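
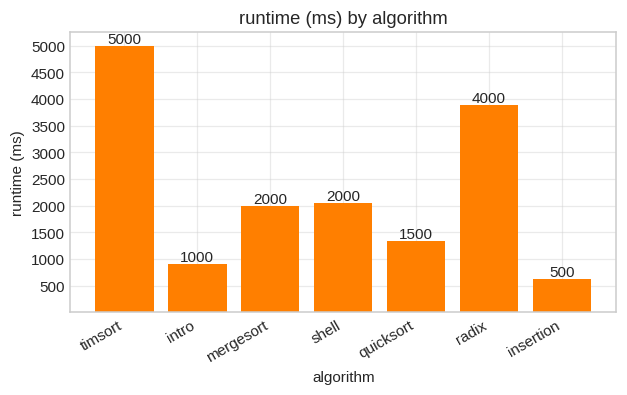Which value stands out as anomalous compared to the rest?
timsort

timsort ≈ 5000; the rest sit between ≈ 500 and ≈ 4000.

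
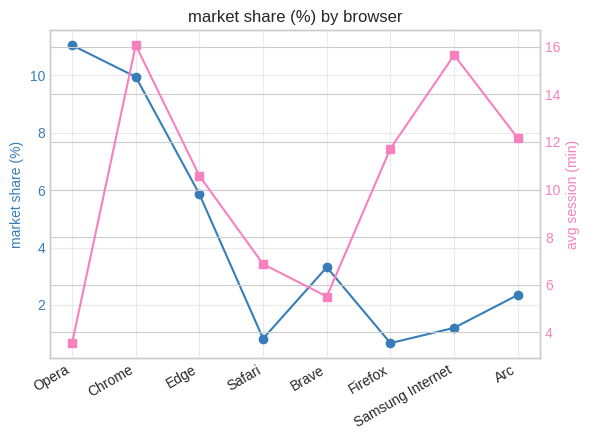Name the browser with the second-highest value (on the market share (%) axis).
Chrome

Top 3 (on the market share (%) axis): Opera ≈ 11, Chrome ≈ 10, Edge ≈ 6.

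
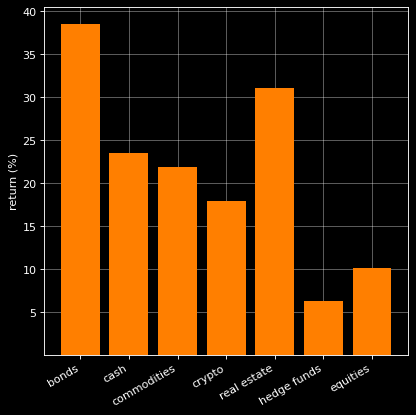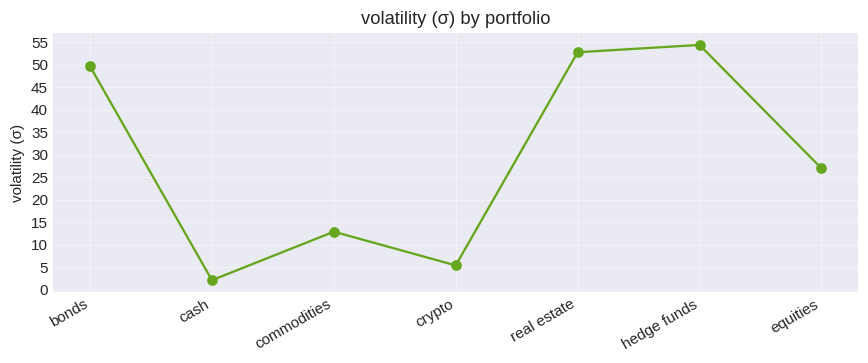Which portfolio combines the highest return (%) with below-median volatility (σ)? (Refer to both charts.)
Chart 2 median volatility (σ) ≈ 25; below-median portfolios: cash, commodities, crypto. Among those, cash has the highest return (%) (≈ 25).

cash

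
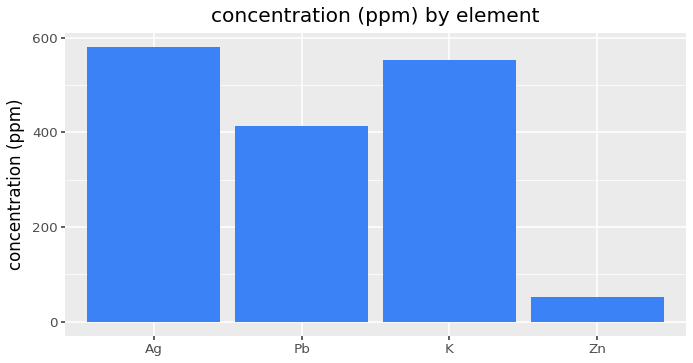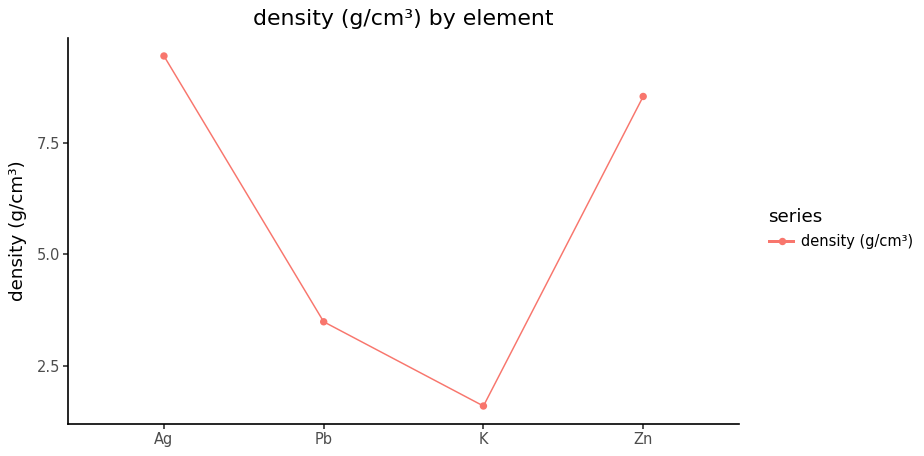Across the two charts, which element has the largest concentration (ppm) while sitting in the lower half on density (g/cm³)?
Chart 2 median density (g/cm³) ≈ 6; below-median elements: Pb, K. Among those, K has the highest concentration (ppm) (≈ 600).

K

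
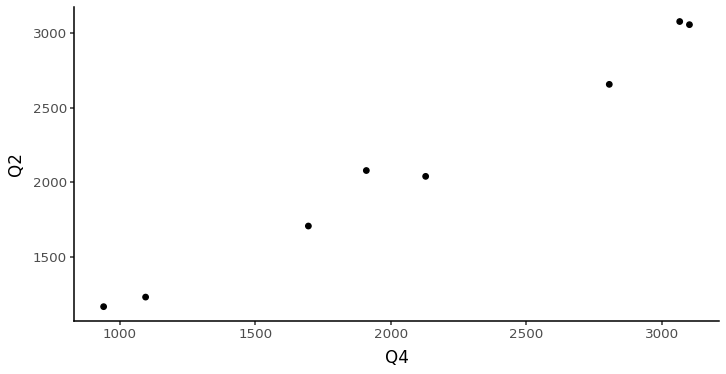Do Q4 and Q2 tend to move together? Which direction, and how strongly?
positive, strong

Points are positively correlated; strong (|r| ≈ 1.0).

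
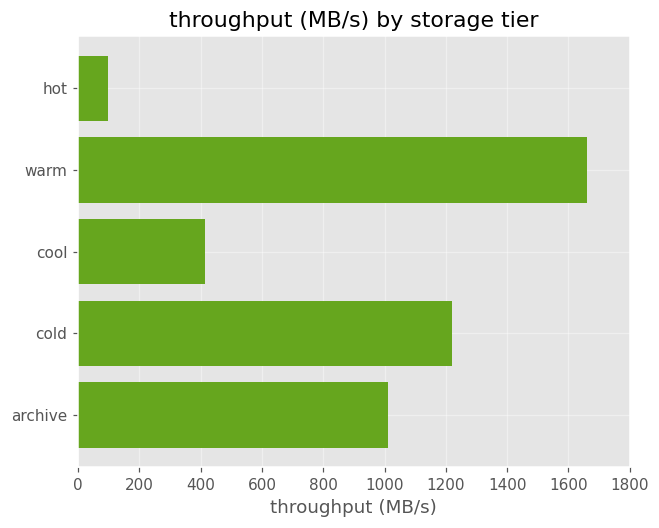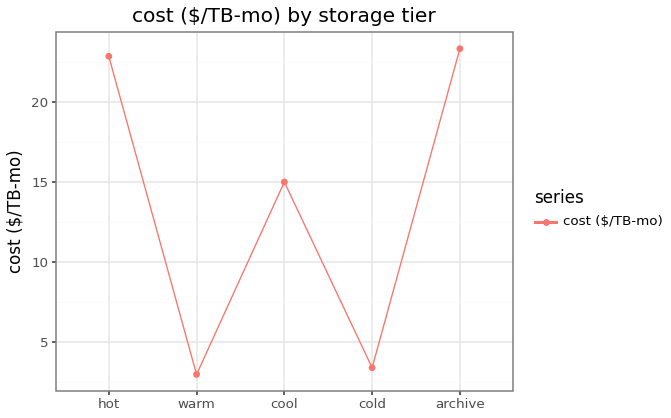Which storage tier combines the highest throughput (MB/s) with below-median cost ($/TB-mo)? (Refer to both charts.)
warm

Chart 2 median cost ($/TB-mo) ≈ 15; below-median storage tiers: warm, cold. Among those, warm has the highest throughput (MB/s) (≈ 1600).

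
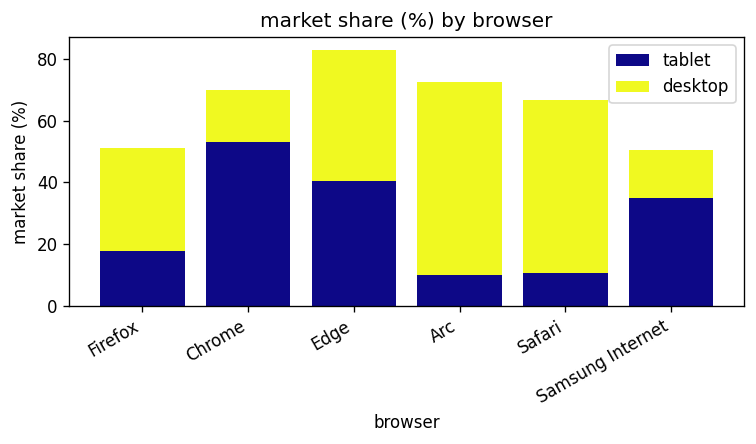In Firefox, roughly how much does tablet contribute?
tablet top ≈ 20, bottom ≈ 0; segment ≈ 20.

≈ 20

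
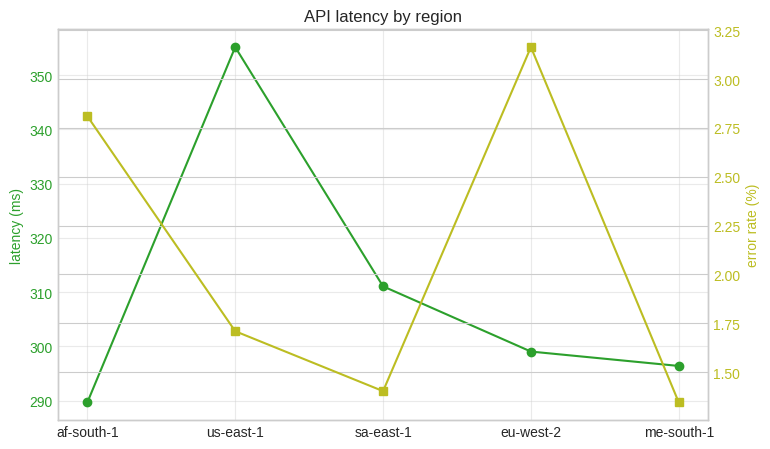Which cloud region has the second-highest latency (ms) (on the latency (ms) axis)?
Top 3 (on the latency (ms) axis): us-east-1 ≈ 360, sa-east-1 ≈ 310, eu-west-2 ≈ 300.

sa-east-1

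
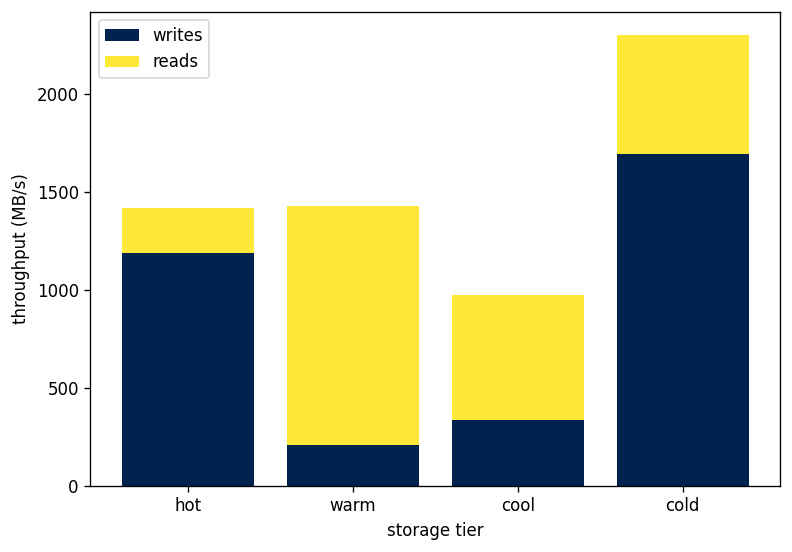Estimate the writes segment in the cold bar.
≈ 1600

writes top ≈ 1600, bottom ≈ 0; segment ≈ 1600.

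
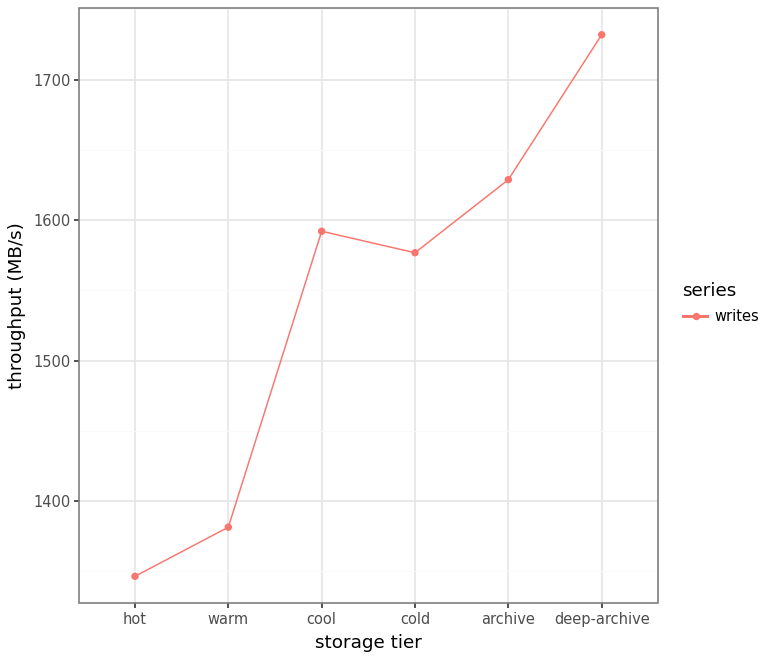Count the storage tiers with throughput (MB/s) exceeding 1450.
4

Above 1450: cool, cold, archive, deep-archive.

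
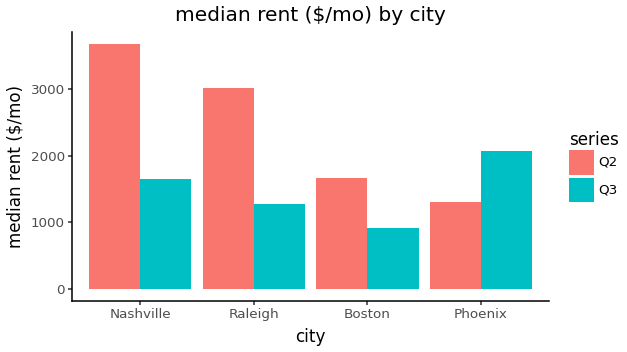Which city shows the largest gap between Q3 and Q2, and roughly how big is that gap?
Nashville, ≈ 2000 $/mo

Nashville: Q3 ≈ 1500, Q2 ≈ 3500 → gap ≈ 2000. Next-largest (Raleigh) is only ≈ 1500.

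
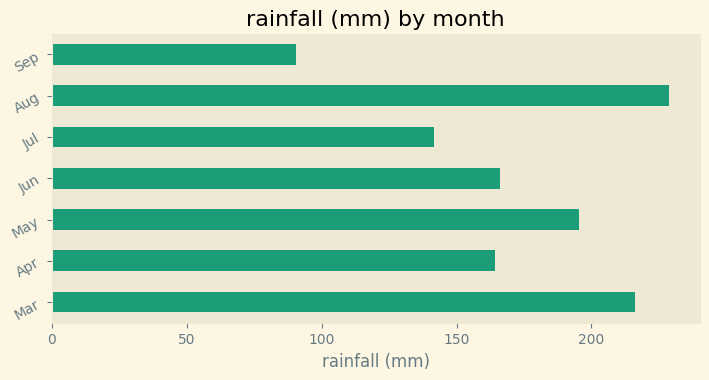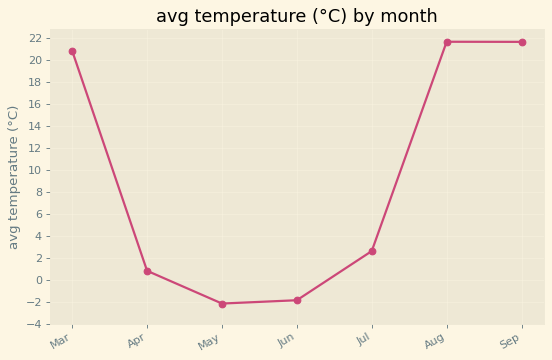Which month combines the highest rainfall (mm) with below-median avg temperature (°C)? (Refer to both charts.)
May

Chart 2 median avg temperature (°C) ≈ 2; below-median months: Apr, May, Jun. Among those, May has the highest rainfall (mm) (≈ 200).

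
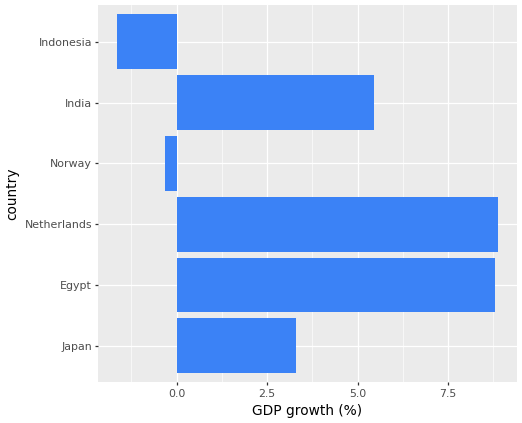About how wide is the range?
≈ 11

Max Netherlands ≈ 9, min Indonesia ≈ -2; range ≈ 11.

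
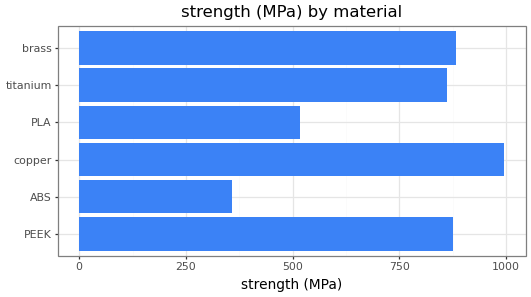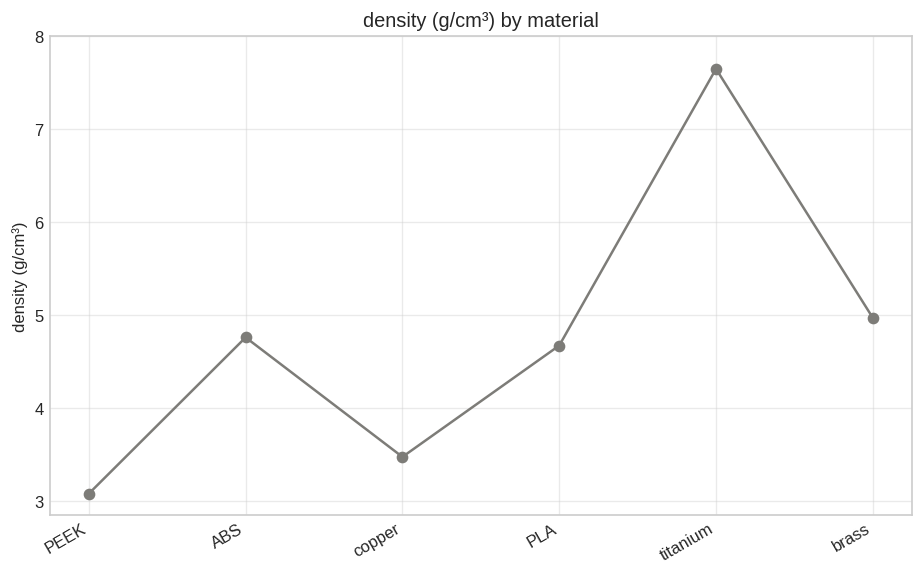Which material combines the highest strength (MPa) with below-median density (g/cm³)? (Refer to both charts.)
Chart 2 median density (g/cm³) ≈ 5; below-median materials: PEEK, copper, PLA. Among those, copper has the highest strength (MPa) (≈ 1000).

copper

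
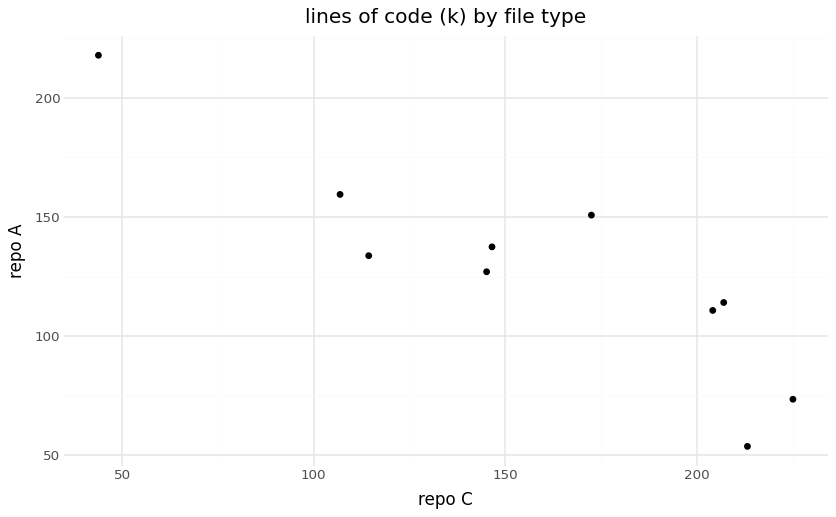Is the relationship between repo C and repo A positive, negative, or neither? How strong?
negative, strong

Points are negatively correlated; strong (|r| ≈ 0.9).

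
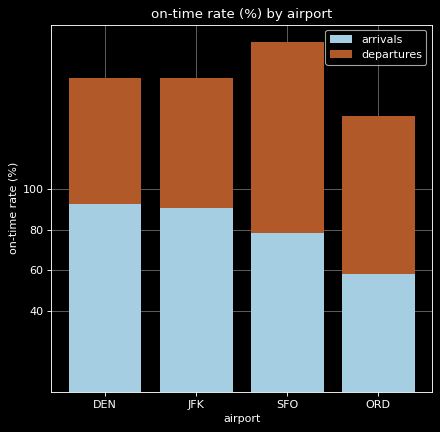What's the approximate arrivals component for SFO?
≈ 80

arrivals top ≈ 80, bottom ≈ 0; segment ≈ 80.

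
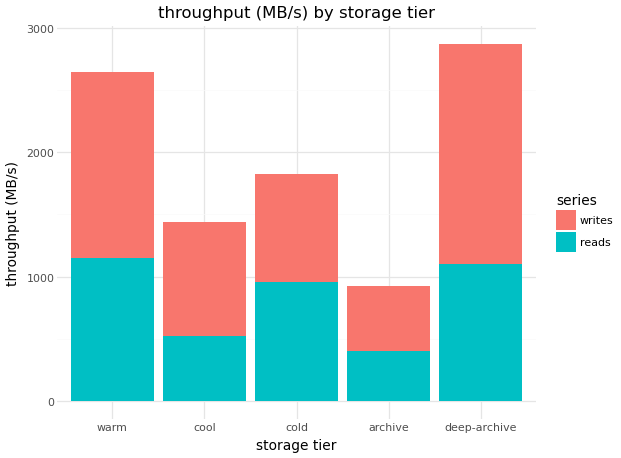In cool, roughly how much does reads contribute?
≈ 500

reads top ≈ 500, bottom ≈ 0; segment ≈ 500.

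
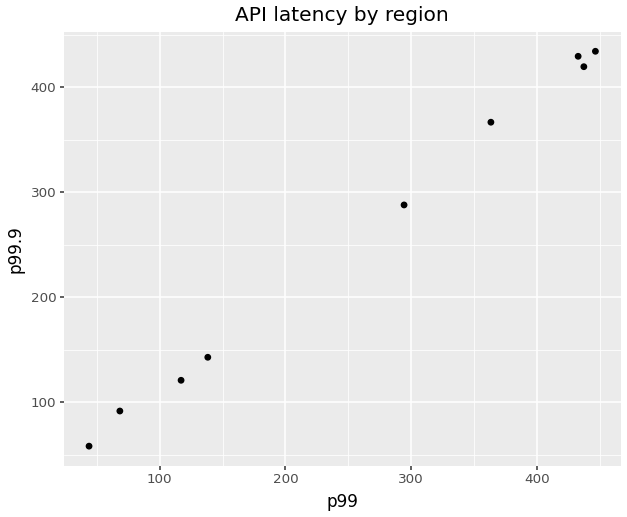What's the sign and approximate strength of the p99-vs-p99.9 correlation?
positive, strong

Points are positively correlated; strong (|r| ≈ 1.0).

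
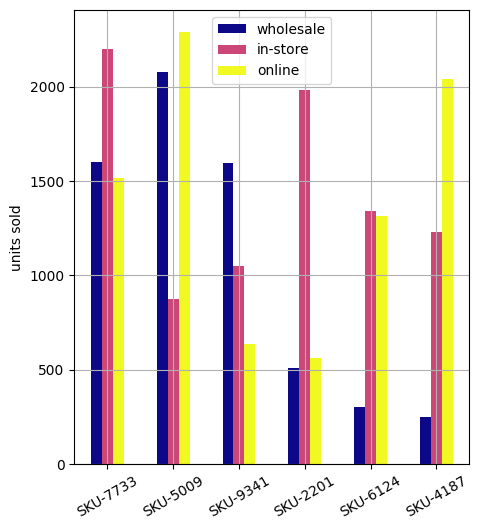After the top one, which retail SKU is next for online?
Top 3 for online: SKU-5009 ≈ 2200, SKU-4187 ≈ 2000, SKU-7733 ≈ 1600.

SKU-4187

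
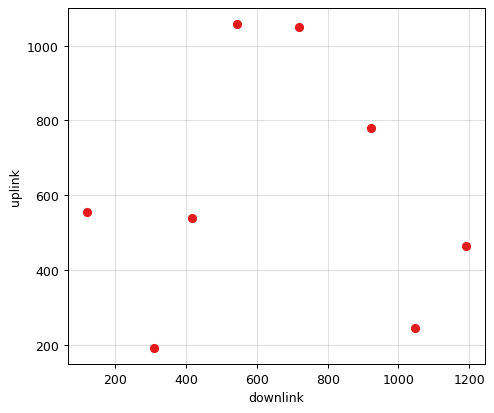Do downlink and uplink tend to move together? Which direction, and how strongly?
Points are roughly uncorrelated; weak (|r| ≈ 0.0).

no clear correlation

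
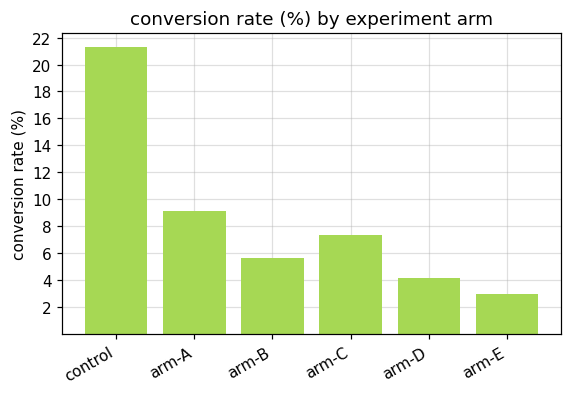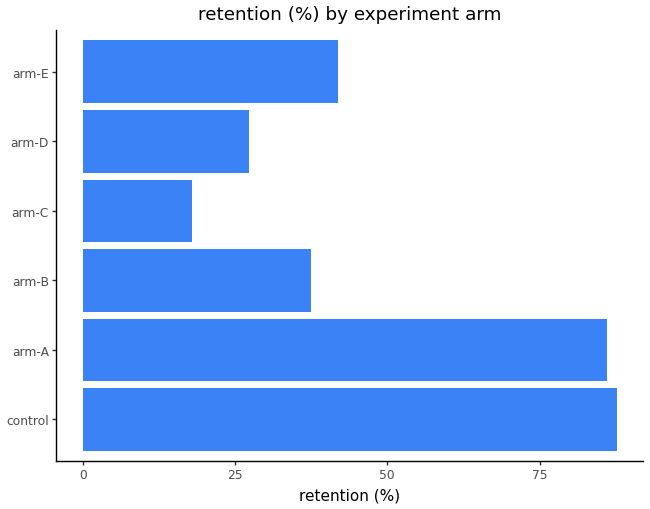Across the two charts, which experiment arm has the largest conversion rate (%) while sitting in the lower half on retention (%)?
Chart 2 median retention (%) ≈ 40; below-median experiment arms: arm-B, arm-C, arm-D. Among those, arm-C has the highest conversion rate (%) (≈ 8).

arm-C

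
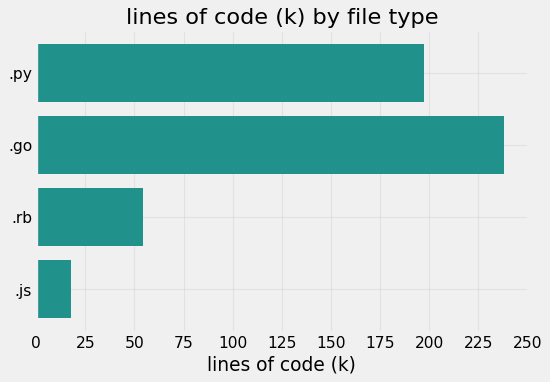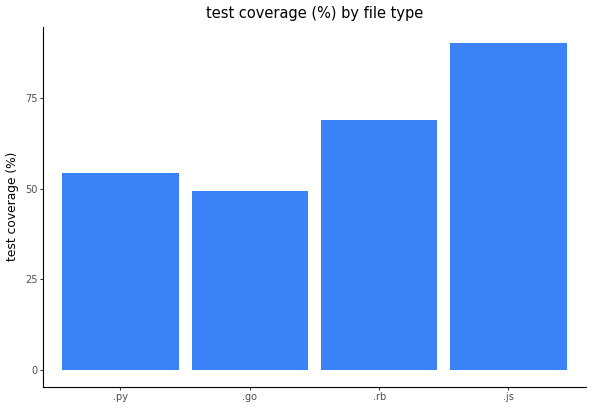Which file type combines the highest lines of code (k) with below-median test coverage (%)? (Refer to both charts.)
.go

Chart 2 median test coverage (%) ≈ 60; below-median file types: .py, .go. Among those, .go has the highest lines of code (k) (≈ 250).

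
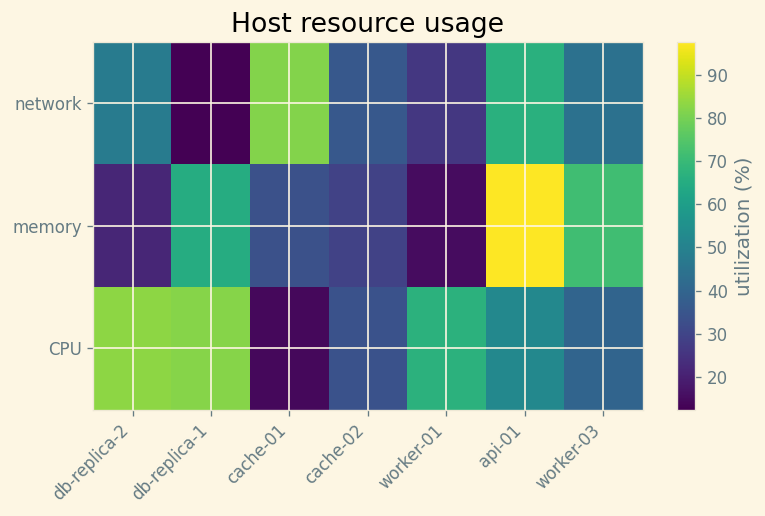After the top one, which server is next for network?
Top 3 for network: cache-01 ≈ 80, api-01 ≈ 70, db-replica-2 ≈ 50.

api-01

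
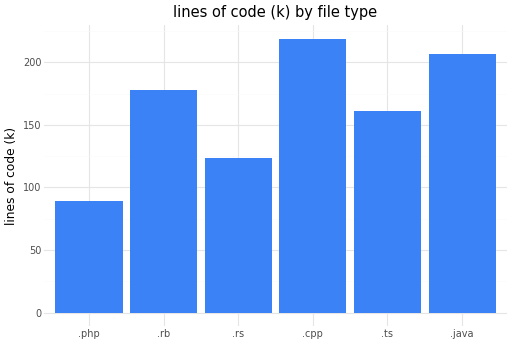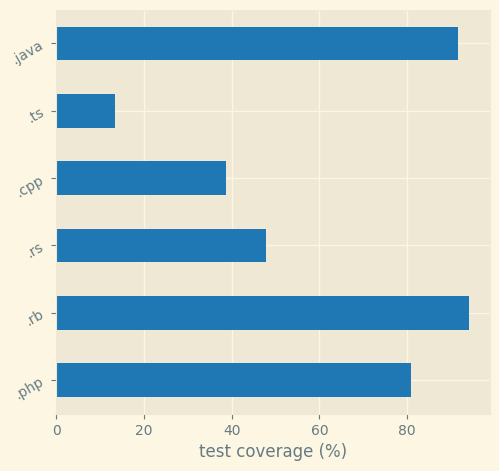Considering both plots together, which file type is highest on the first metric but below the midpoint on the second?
.cpp

Chart 2 median test coverage (%) ≈ 60; below-median file types: .rs, .cpp, .ts. Among those, .cpp has the highest lines of code (k) (≈ 225).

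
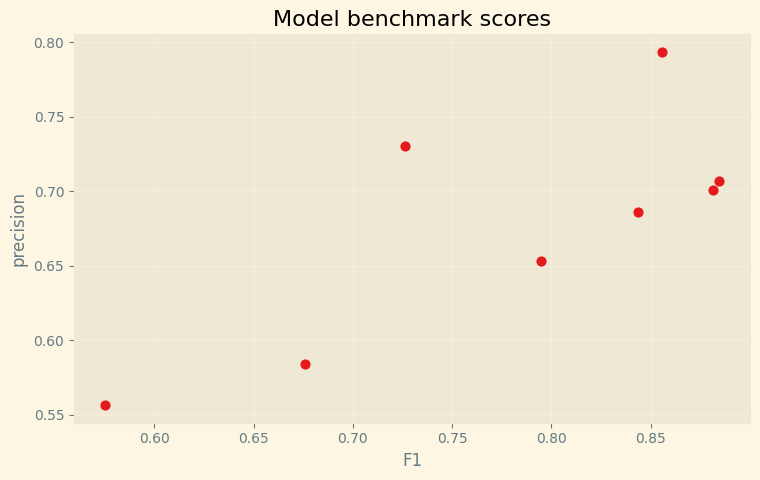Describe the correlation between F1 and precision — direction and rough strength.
Points are positively correlated; strong (|r| ≈ 0.8).

positive, strong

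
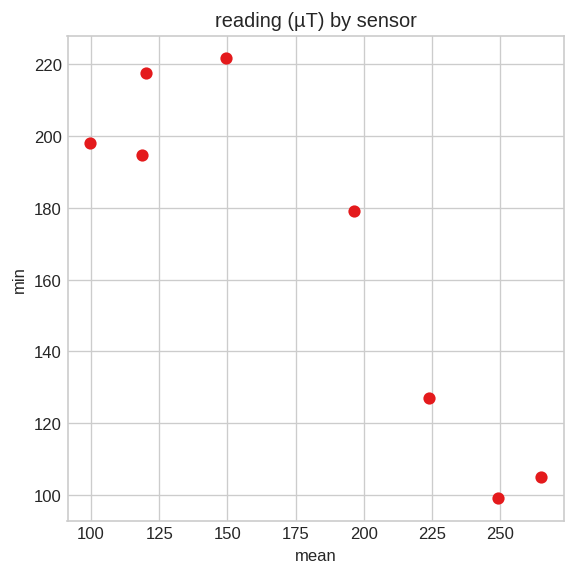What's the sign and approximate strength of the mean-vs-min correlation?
negative, strong

Points are negatively correlated; strong (|r| ≈ 0.9).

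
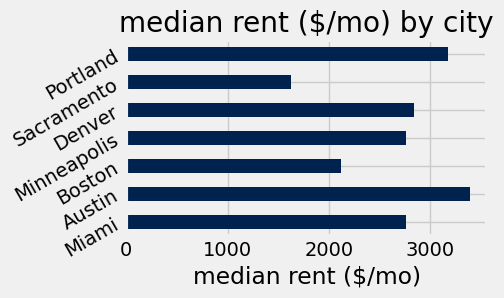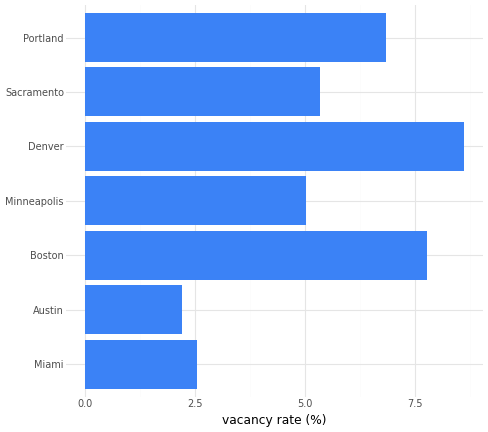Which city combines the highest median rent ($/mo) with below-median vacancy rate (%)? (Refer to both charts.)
Austin

Chart 2 median vacancy rate (%) ≈ 5; below-median cities: Miami, Austin, Minneapolis. Among those, Austin has the highest median rent ($/mo) (≈ 3500).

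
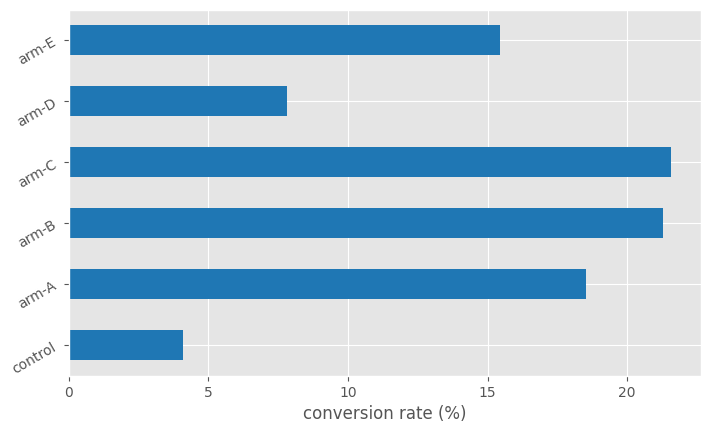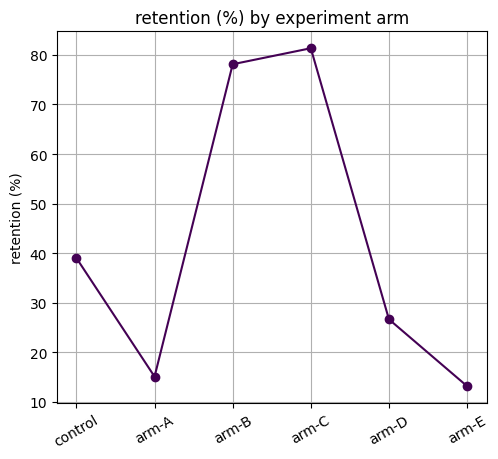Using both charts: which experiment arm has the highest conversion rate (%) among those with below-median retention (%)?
arm-A

Chart 2 median retention (%) ≈ 30; below-median experiment arms: arm-A, arm-D, arm-E. Among those, arm-A has the highest conversion rate (%) (≈ 18).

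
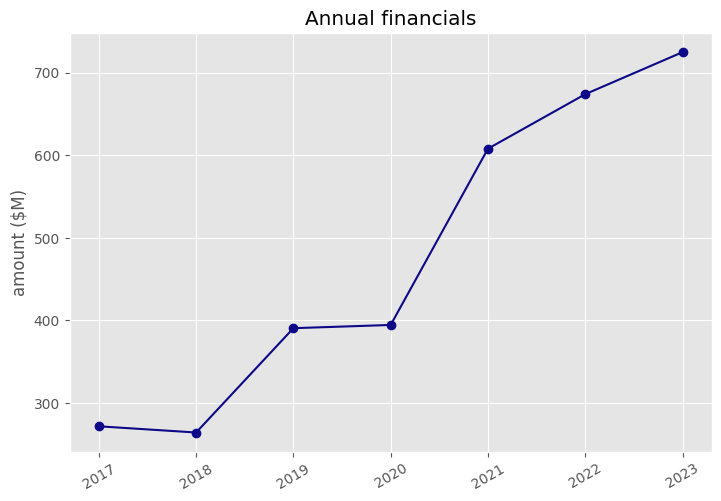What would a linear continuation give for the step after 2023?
≈ 750

Last three: 600, 650, 700 → slope ≈ 50/step → next ≈ 750.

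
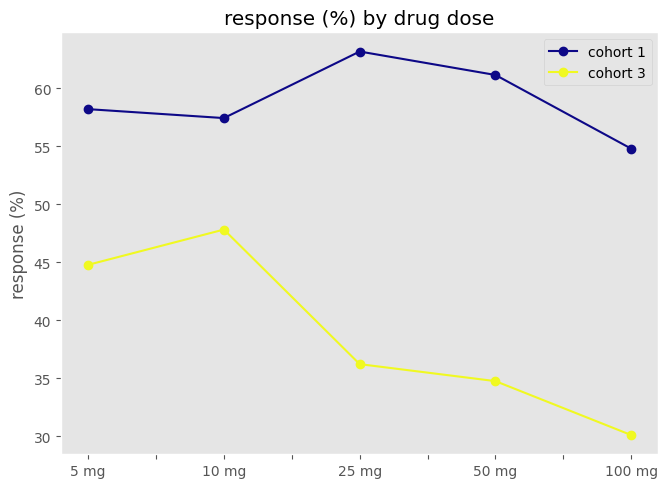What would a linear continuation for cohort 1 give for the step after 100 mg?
Last three: 65, 60, 55 → slope ≈ -5/step → next ≈ 50.

≈ 50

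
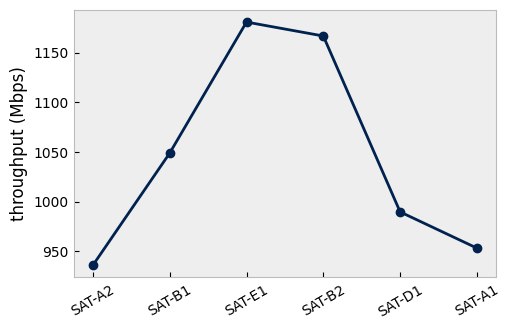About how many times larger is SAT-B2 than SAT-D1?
≈ 1.18×

SAT-B2 ≈ 1175, SAT-D1 ≈ 1000; 1175/1000 ≈ 1.18.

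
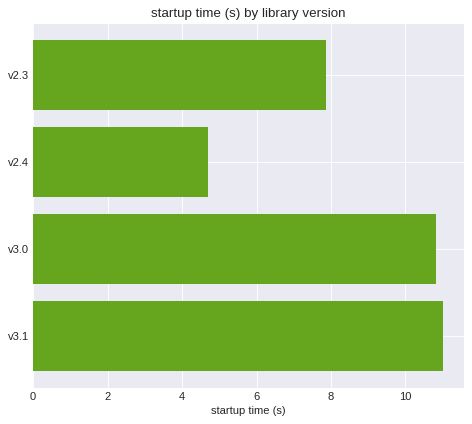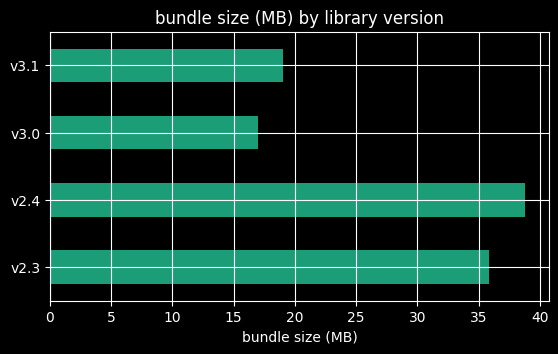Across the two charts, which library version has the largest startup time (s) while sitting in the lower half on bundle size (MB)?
Chart 2 median bundle size (MB) ≈ 25; below-median library versions: v3.0, v3.1. Among those, v3.1 has the highest startup time (s) (≈ 12).

v3.1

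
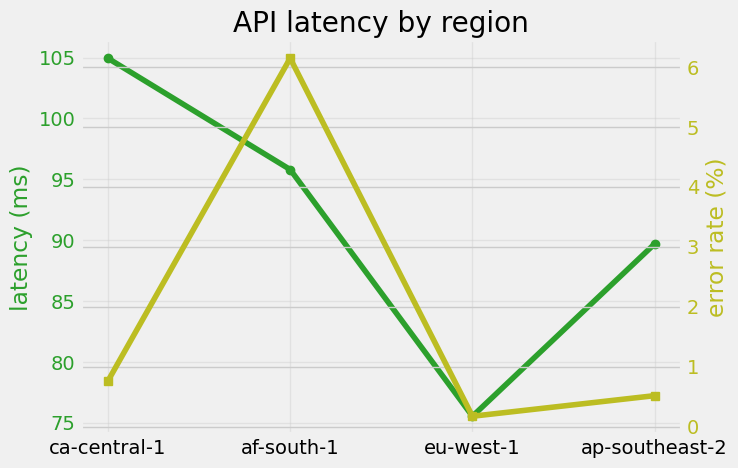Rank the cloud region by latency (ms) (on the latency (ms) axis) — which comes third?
ap-southeast-2

Top 4 (on the latency (ms) axis): ca-central-1 ≈ 105, af-south-1 ≈ 95, ap-southeast-2 ≈ 90, eu-west-1 ≈ 75.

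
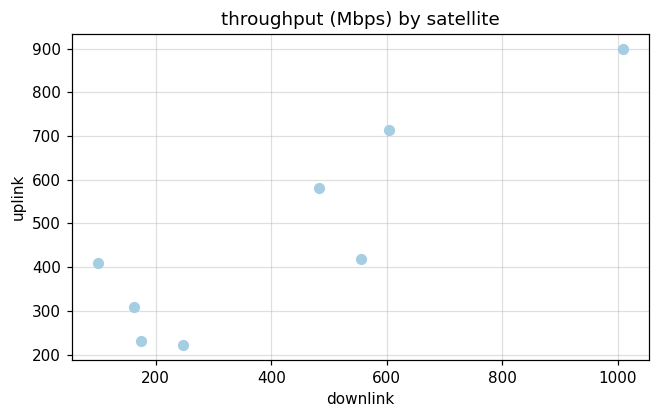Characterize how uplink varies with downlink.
positive, strong

Points are positively correlated; strong (|r| ≈ 0.9).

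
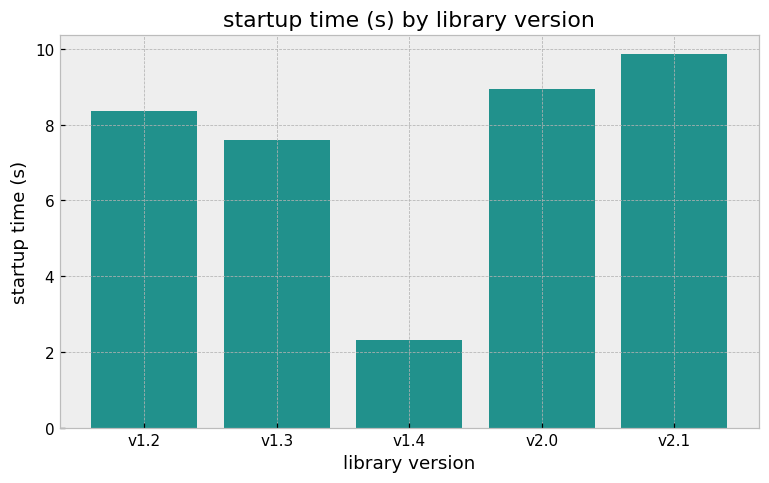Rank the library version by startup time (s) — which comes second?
Top 3: v2.1 ≈ 10, v2.0 ≈ 9, v1.2 ≈ 8.

v2.0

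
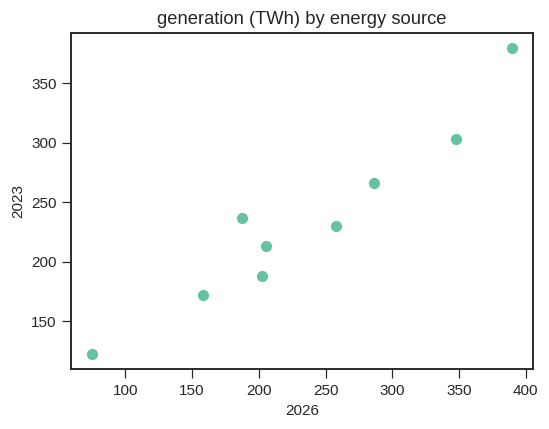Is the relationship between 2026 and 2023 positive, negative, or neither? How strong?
Points are positively correlated; strong (|r| ≈ 1.0).

positive, strong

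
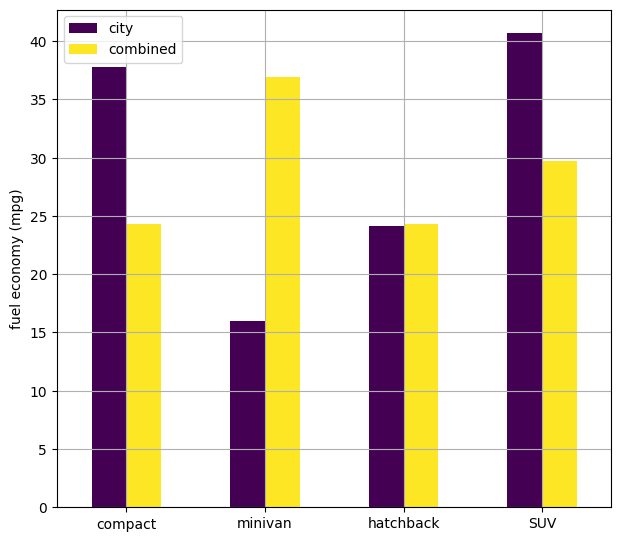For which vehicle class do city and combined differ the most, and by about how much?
minivan, ≈ 20 mpg

minivan: city ≈ 15, combined ≈ 35 → gap ≈ 20. Next-largest (compact) is only ≈ 15.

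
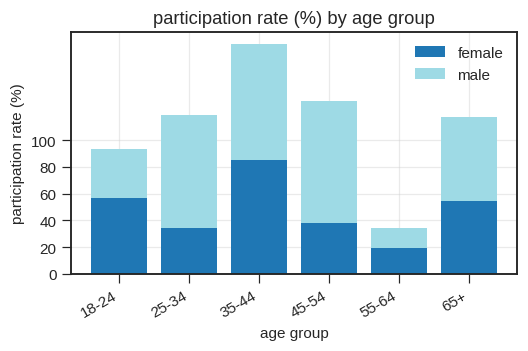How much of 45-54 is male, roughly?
male top ≈ 120, bottom ≈ 40; segment ≈ 80.

≈ 80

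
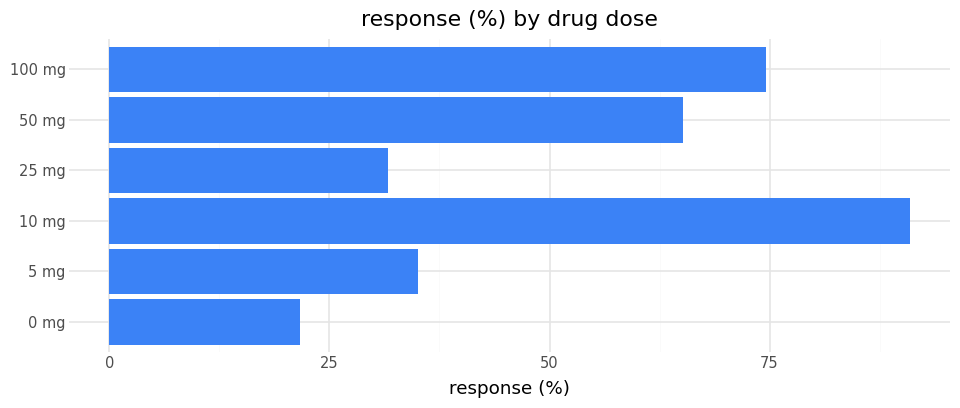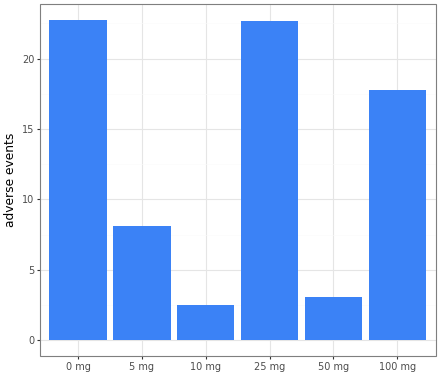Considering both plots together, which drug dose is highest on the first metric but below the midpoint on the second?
10 mg

Chart 2 median adverse events ≈ 15; below-median drug doses: 5 mg, 10 mg, 50 mg. Among those, 10 mg has the highest response (%) (≈ 90).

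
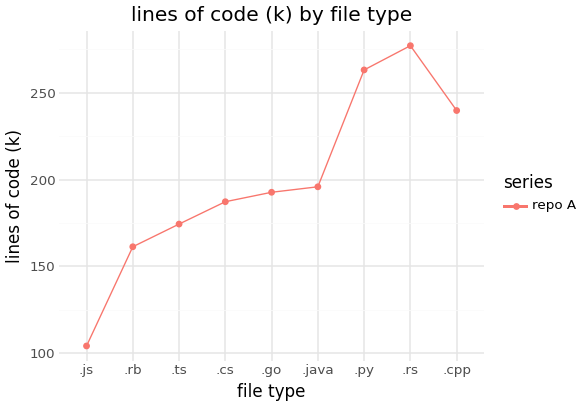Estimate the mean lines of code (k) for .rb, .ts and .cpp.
(160 + 180 + 240) / 3 ≈ 193.

≈ 193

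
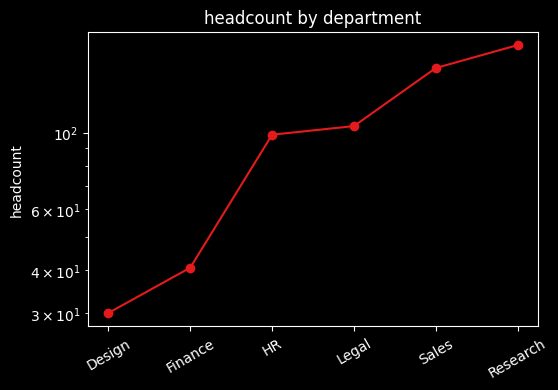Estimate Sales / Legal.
Sales ≈ 160, Legal ≈ 100; 160/100 ≈ 1.6.

≈ 1.6×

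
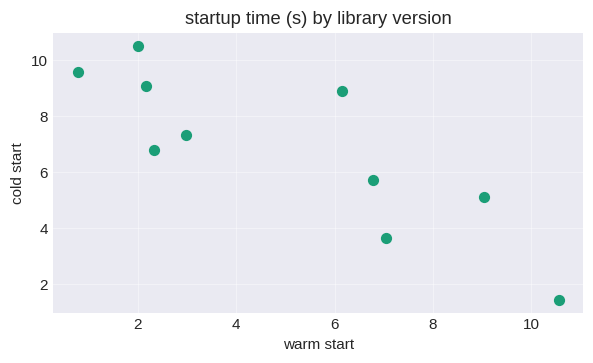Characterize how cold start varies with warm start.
Points are negatively correlated; strong (|r| ≈ 0.8).

negative, strong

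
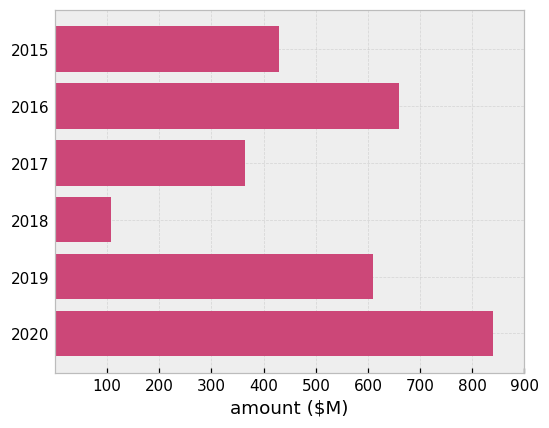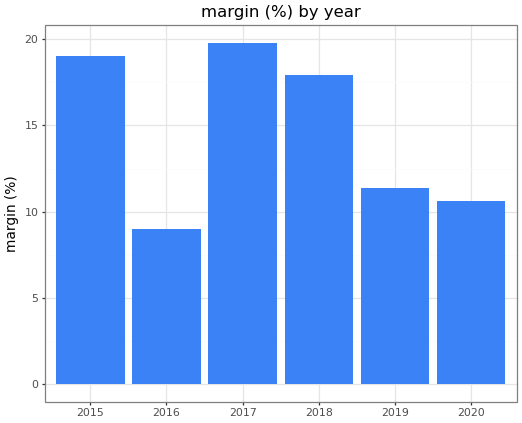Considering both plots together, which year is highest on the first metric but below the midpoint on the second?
Chart 2 median margin (%) ≈ 14; below-median years: 2016, 2019, 2020. Among those, 2020 has the highest amount ($M) (≈ 800).

2020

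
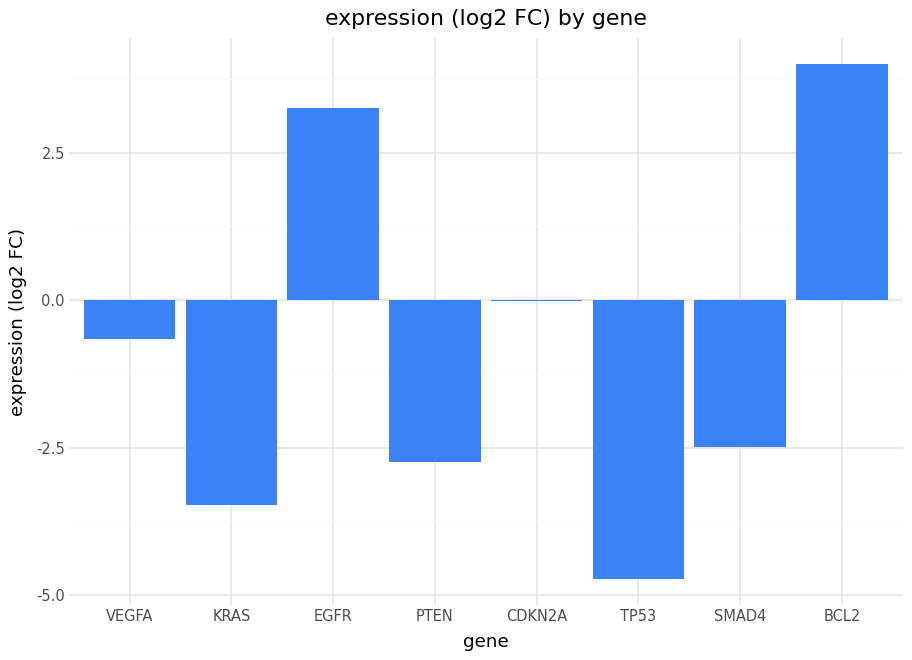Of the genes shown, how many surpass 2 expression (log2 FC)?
Above 2: EGFR, BCL2.

2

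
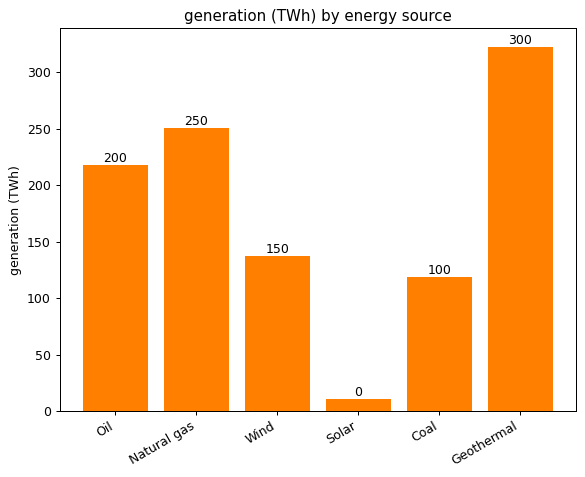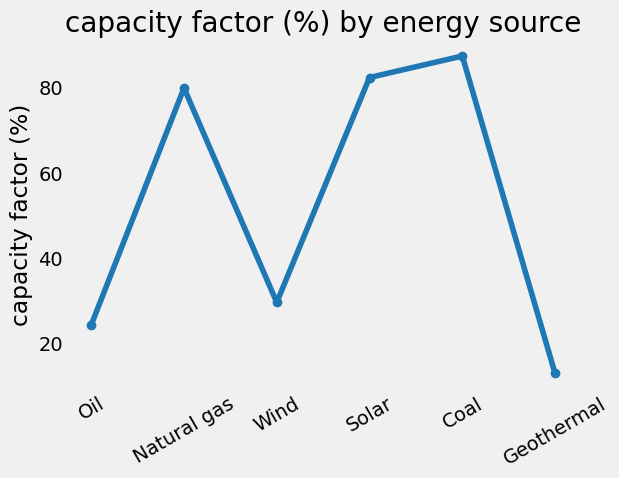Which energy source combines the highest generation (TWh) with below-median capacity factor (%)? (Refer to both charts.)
Geothermal

Chart 2 median capacity factor (%) ≈ 50; below-median energy sources: Oil, Wind, Geothermal. Among those, Geothermal has the highest generation (TWh) (≈ 300).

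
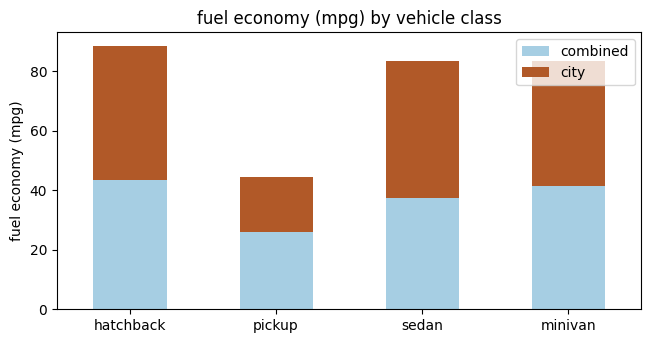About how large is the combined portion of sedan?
≈ 40

combined top ≈ 40, bottom ≈ 0; segment ≈ 40.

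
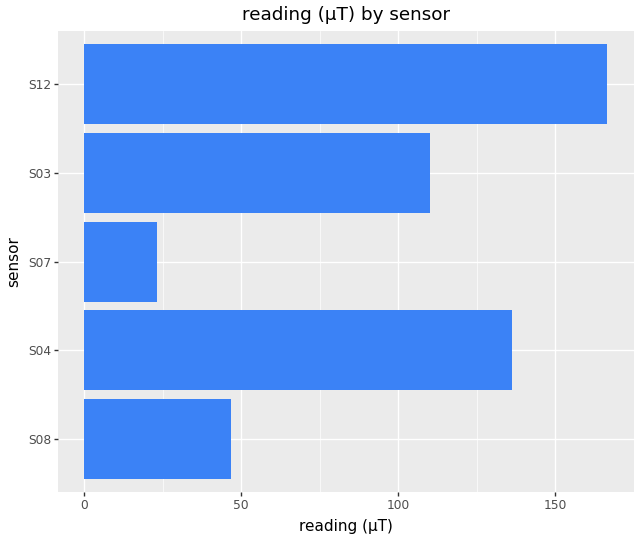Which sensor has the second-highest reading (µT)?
Top 3: S12 ≈ 160, S04 ≈ 140, S03 ≈ 120.

S04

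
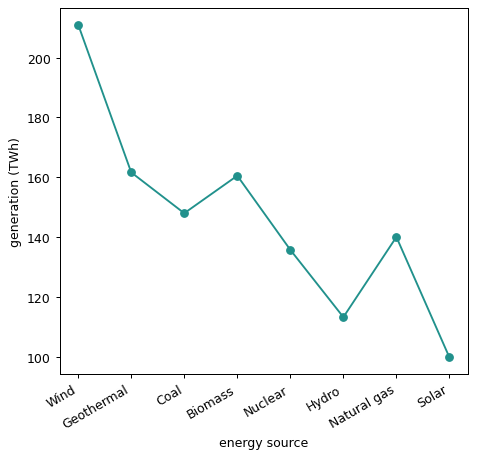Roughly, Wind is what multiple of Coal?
≈ 1.4×

Wind ≈ 210, Coal ≈ 150; 210/150 ≈ 1.4.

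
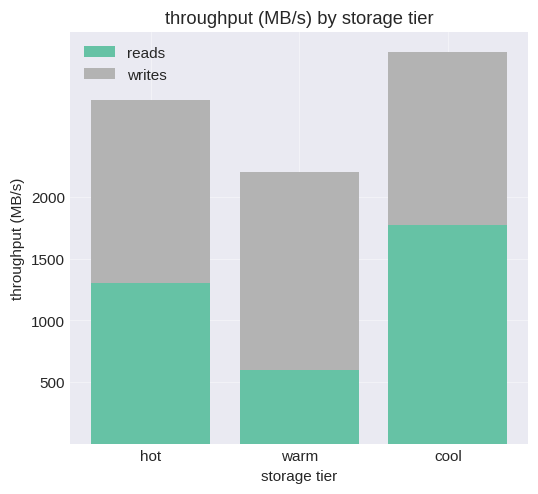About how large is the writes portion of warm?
writes top ≈ 2000, bottom ≈ 500; segment ≈ 1500.

≈ 1500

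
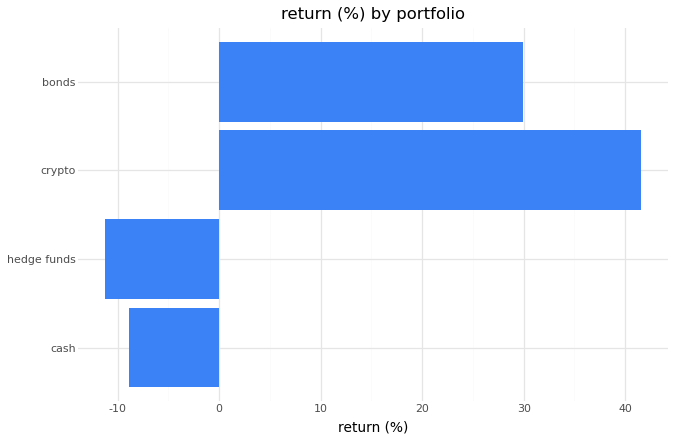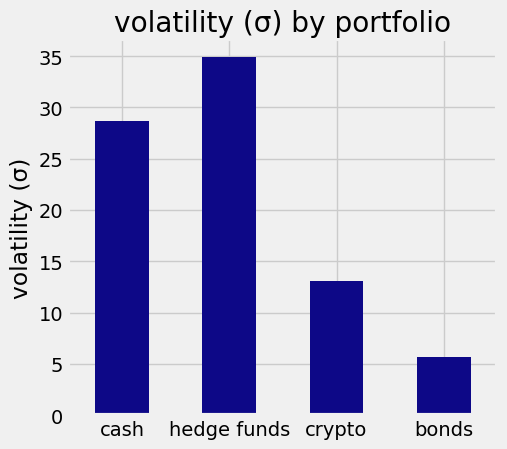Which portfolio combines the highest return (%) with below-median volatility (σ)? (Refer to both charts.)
crypto

Chart 2 median volatility (σ) ≈ 20; below-median portfolios: crypto, bonds. Among those, crypto has the highest return (%) (≈ 40).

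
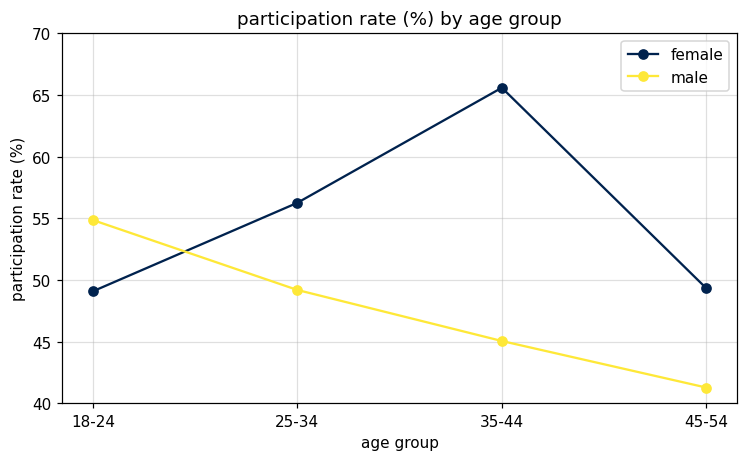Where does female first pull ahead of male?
25-34

18-24: female ≈ 50 vs male ≈ 55 (not yet); 25-34: female ≈ 55 vs male ≈ 50 (first crossover).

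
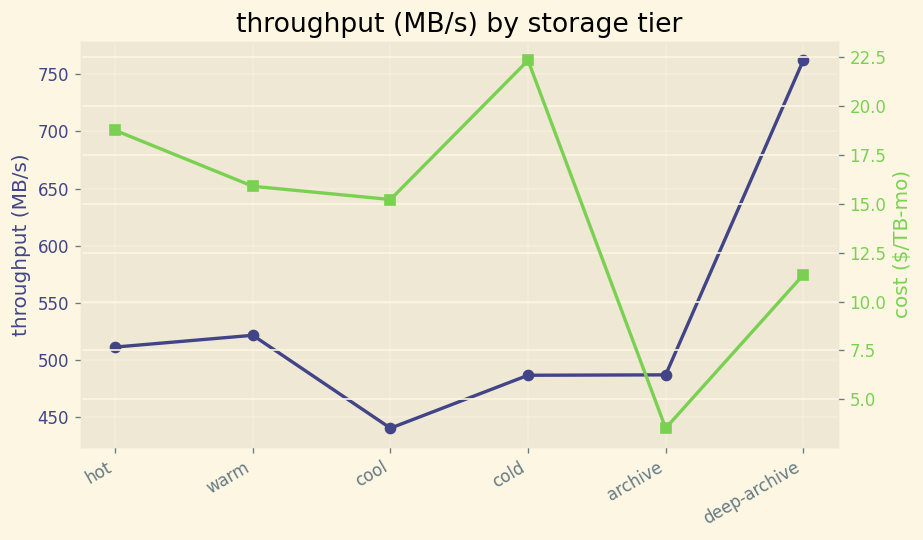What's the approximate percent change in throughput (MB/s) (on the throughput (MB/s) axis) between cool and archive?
≈ +11.1%

cool ≈ 450, archive ≈ 500; (500 − 450) / 450 ≈ +11.1%.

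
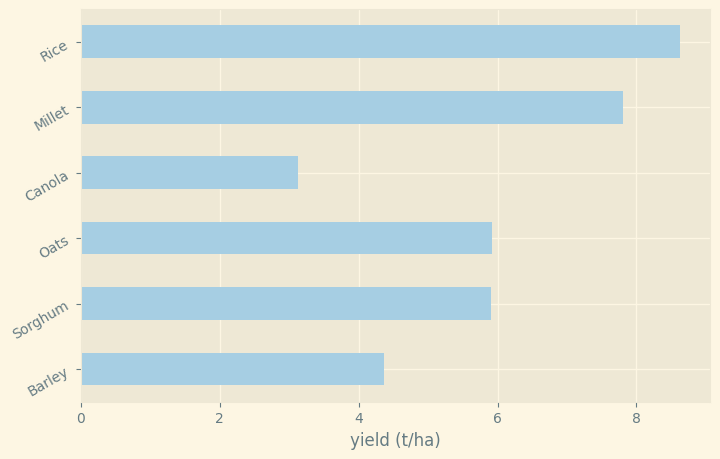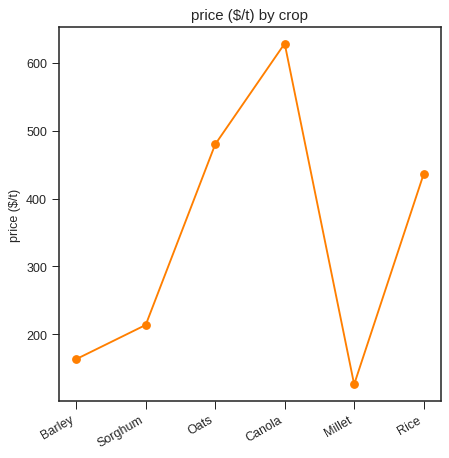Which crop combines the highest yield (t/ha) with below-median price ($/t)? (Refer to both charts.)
Chart 2 median price ($/t) ≈ 300; below-median crops: Barley, Sorghum, Millet. Among those, Millet has the highest yield (t/ha) (≈ 8).

Millet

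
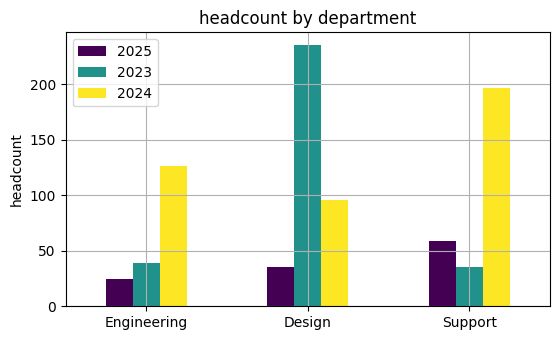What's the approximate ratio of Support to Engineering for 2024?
Support ≈ 200, Engineering ≈ 120; 200/120 ≈ 1.67.

≈ 1.67×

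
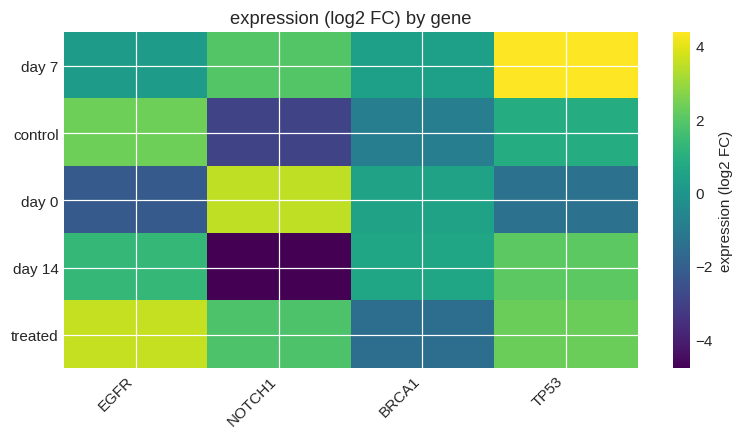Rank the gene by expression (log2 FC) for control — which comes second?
TP53

Top 3 for control: EGFR ≈ 2, TP53 ≈ 1, BRCA1 ≈ -1.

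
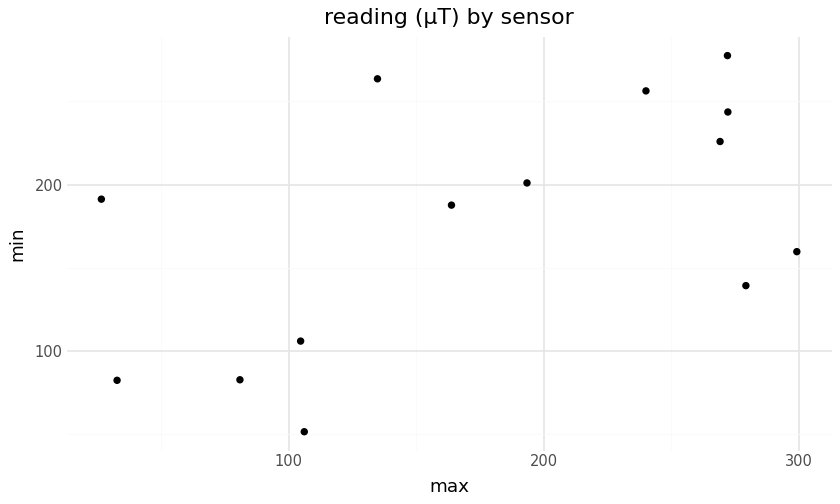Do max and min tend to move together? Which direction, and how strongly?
positive, moderate

Points are positively correlated; moderate (|r| ≈ 0.5).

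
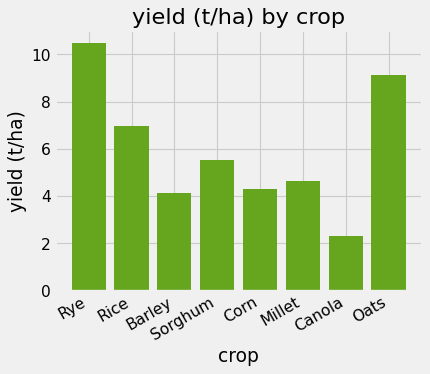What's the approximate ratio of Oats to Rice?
Oats ≈ 9, Rice ≈ 7; 9/7 ≈ 1.29.

≈ 1.29×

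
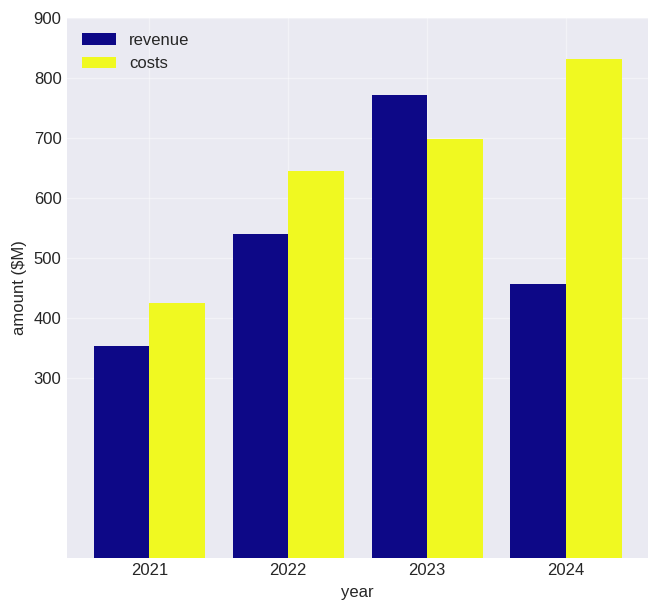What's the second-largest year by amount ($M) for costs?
Top 3 for costs: 2024 ≈ 800, 2023 ≈ 700, 2022 ≈ 600.

2023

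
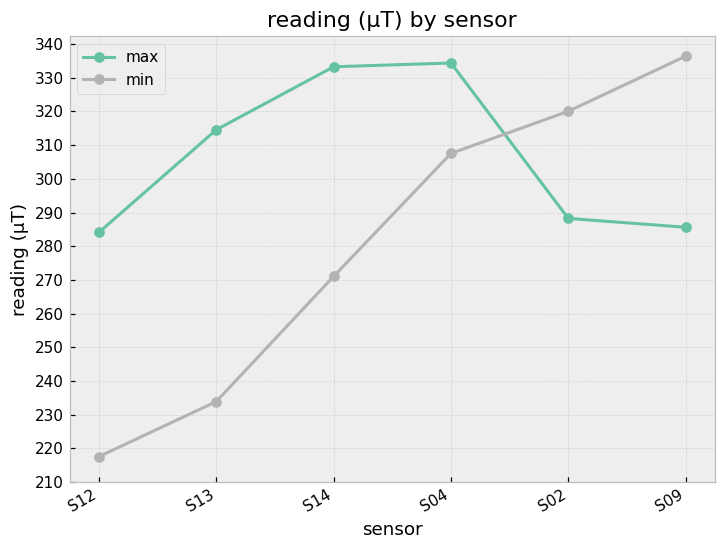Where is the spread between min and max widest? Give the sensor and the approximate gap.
S13: min ≈ 230, max ≈ 310 → gap ≈ 80. Next-largest (S12) is only ≈ 60.

S13, ≈ 80 µT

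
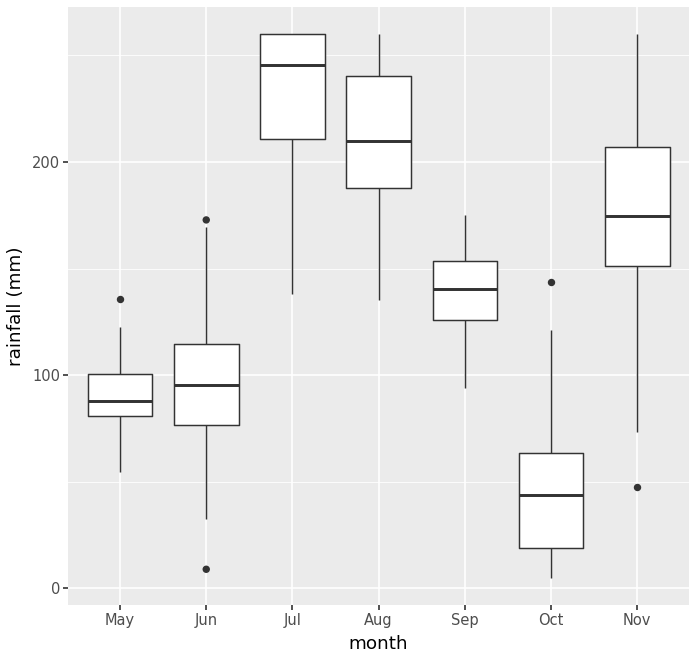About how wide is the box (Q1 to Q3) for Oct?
Q3 ≈ 60, Q1 ≈ 20; IQR ≈ 40.

≈ 40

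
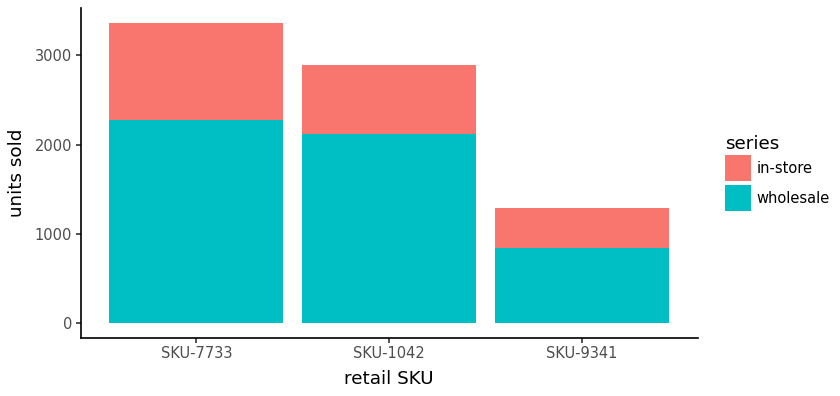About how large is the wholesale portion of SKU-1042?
wholesale top ≈ 2000, bottom ≈ 0; segment ≈ 2000.

≈ 2000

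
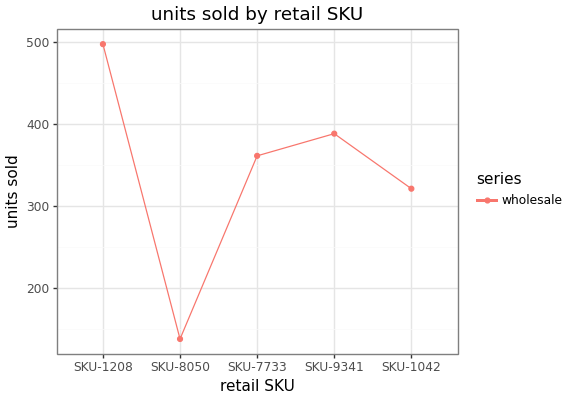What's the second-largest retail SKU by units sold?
SKU-9341

Top 3: SKU-1208 ≈ 500, SKU-9341 ≈ 400, SKU-7733 ≈ 350.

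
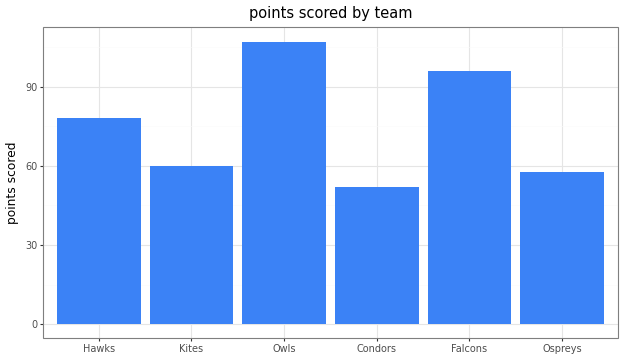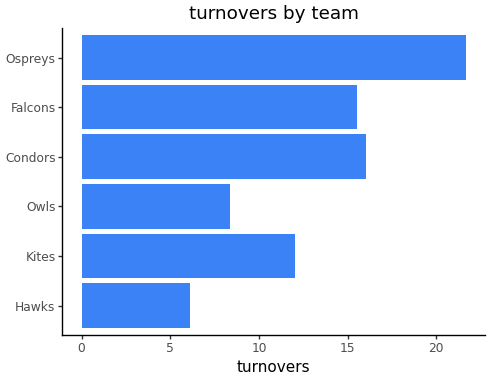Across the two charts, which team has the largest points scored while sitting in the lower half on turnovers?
Owls

Chart 2 median turnovers ≈ 14; below-median teams: Hawks, Kites, Owls. Among those, Owls has the highest points scored (≈ 110).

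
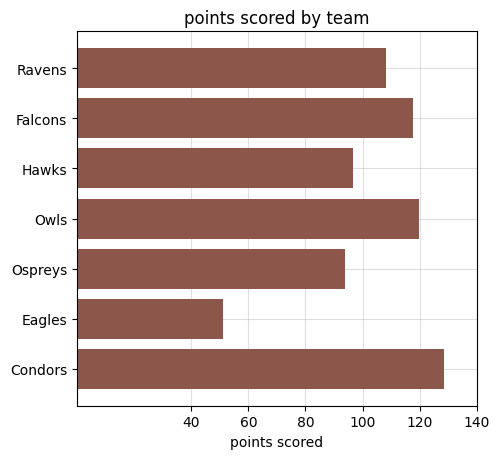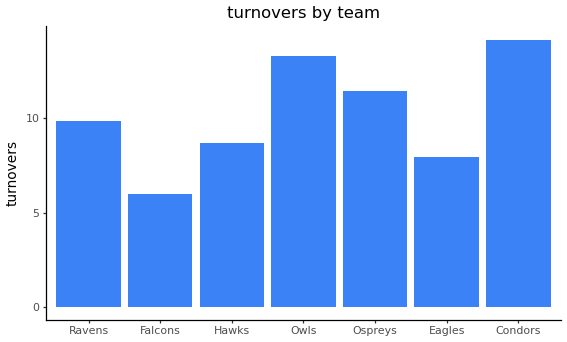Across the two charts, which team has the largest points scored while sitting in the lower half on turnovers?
Chart 2 median turnovers ≈ 10; below-median teams: Falcons, Hawks, Eagles. Among those, Falcons has the highest points scored (≈ 120).

Falcons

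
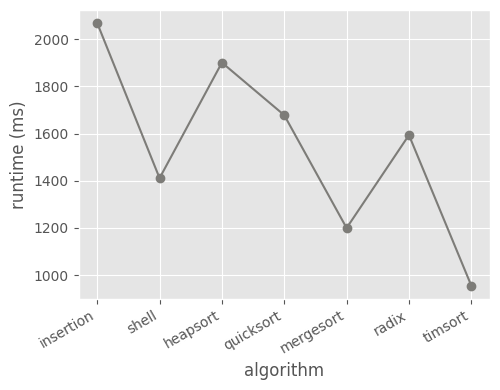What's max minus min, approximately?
Max insertion ≈ 2100, min timsort ≈ 1000; range ≈ 1100.

≈ 1100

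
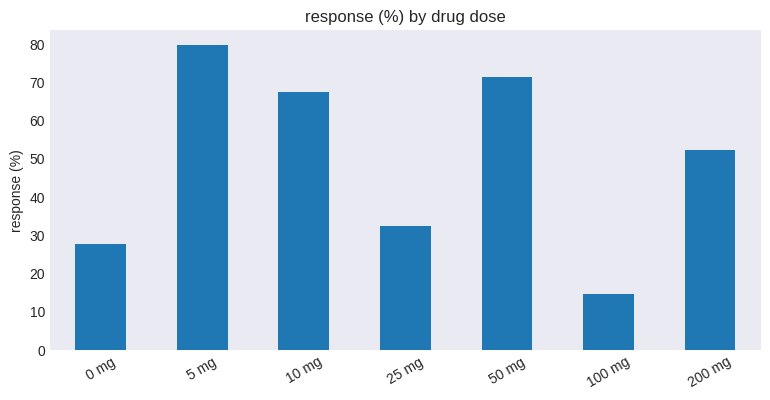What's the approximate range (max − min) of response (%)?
≈ 70

Max 5 mg ≈ 80, min 100 mg ≈ 10; range ≈ 70.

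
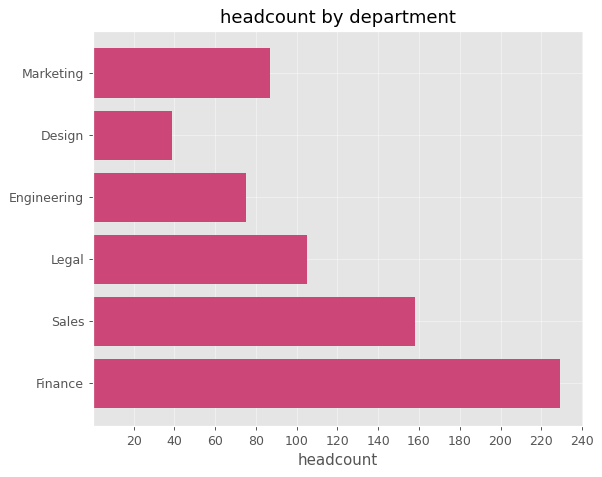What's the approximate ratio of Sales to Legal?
Sales ≈ 160, Legal ≈ 100; 160/100 ≈ 1.6.

≈ 1.6×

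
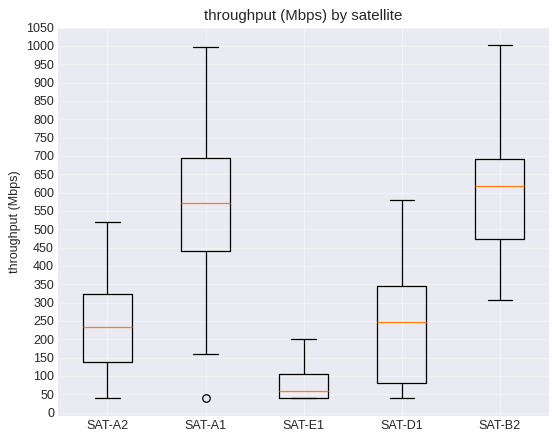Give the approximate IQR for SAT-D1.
Q3 ≈ 350, Q1 ≈ 100; IQR ≈ 250.

≈ 250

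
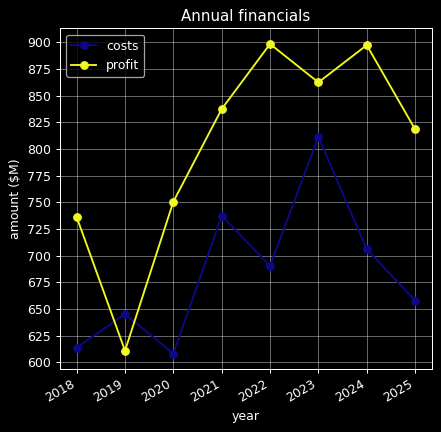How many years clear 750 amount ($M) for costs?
1

Above 750: 2023.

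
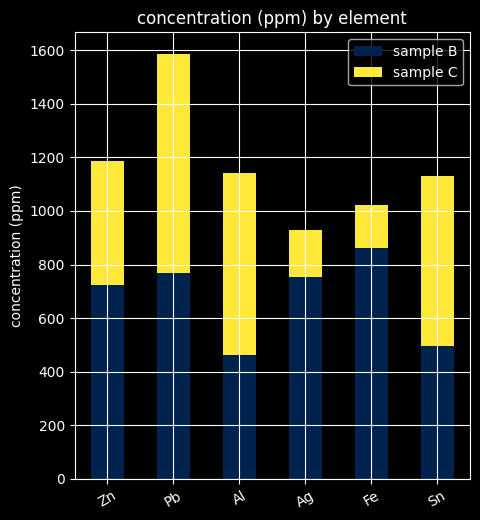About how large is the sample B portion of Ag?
≈ 800

sample B top ≈ 800, bottom ≈ 0; segment ≈ 800.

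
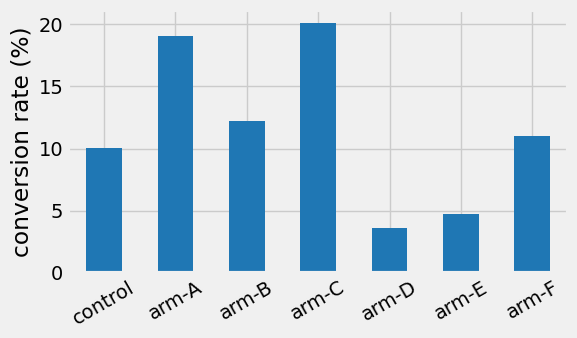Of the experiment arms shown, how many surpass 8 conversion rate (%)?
Above 8: control, arm-A, arm-B, arm-C, arm-F.

5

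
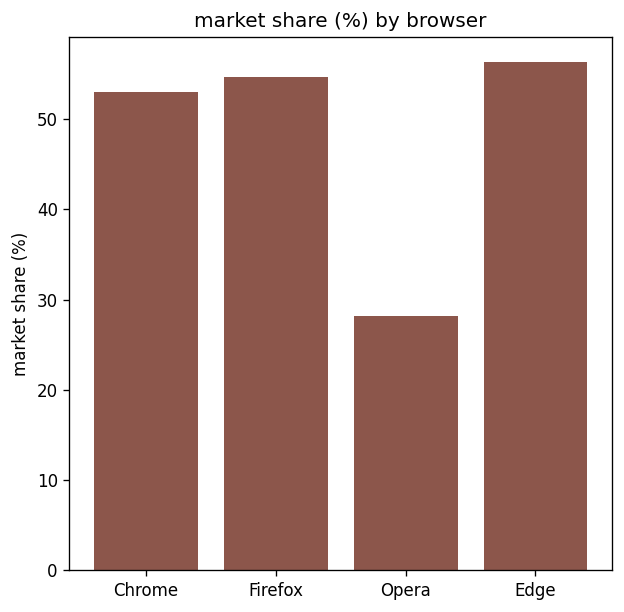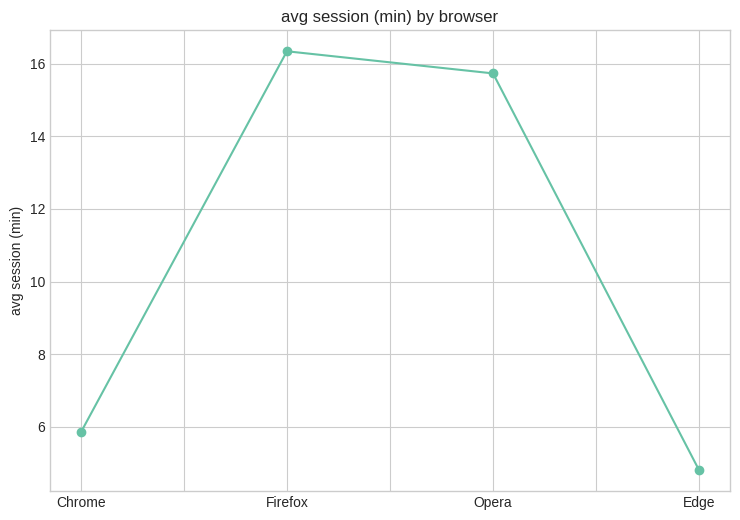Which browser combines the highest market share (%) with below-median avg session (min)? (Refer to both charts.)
Edge

Chart 2 median avg session (min) ≈ 10; below-median browsers: Chrome, Edge. Among those, Edge has the highest market share (%) (≈ 60).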